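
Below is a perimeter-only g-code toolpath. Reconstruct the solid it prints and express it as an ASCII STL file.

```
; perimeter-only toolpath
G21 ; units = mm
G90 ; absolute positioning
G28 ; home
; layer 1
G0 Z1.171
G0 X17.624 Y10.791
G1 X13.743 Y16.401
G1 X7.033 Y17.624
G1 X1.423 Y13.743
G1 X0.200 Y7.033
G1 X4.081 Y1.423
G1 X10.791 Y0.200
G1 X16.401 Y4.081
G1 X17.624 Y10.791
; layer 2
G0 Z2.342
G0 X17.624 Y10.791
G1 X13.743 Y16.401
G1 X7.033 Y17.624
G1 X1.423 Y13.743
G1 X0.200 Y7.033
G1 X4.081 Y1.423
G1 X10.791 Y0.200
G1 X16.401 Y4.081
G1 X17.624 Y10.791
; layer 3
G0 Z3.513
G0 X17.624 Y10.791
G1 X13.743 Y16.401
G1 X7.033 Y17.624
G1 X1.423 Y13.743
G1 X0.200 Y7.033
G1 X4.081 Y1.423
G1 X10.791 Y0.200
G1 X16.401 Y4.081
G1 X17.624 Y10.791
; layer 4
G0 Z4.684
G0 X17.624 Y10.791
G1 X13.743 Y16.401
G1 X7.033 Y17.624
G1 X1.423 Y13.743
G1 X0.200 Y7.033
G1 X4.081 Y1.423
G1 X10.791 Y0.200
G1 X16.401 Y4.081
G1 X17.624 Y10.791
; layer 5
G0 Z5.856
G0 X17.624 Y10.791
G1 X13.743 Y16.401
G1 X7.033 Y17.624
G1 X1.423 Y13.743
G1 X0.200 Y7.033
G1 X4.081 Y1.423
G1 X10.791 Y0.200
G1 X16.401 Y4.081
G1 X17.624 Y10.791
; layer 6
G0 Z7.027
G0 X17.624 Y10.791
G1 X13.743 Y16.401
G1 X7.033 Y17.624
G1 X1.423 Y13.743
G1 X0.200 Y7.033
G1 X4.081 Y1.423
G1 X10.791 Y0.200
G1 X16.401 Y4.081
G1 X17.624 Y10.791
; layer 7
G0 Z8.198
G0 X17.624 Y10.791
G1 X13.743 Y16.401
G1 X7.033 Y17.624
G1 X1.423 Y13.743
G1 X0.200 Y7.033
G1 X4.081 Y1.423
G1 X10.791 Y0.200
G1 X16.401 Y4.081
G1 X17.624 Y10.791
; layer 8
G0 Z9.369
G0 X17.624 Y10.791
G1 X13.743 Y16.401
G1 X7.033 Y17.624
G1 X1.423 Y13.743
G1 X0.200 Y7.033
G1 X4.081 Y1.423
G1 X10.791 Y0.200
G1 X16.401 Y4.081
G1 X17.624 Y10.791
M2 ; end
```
solid part
  facet normal 0.0000 0.0000 -1.0000
    outer loop
      vertex 7.033 17.624 0.000
      vertex 13.743 16.401 0.000
      vertex 17.624 10.791 0.000
    endloop
  endfacet
  facet normal 0.0000 0.0000 -1.0000
    outer loop
      vertex 1.423 13.743 0.000
      vertex 7.033 17.624 0.000
      vertex 17.624 10.791 0.000
    endloop
  endfacet
  facet normal 0.0000 0.0000 -1.0000
    outer loop
      vertex 0.200 7.033 0.000
      vertex 1.423 13.743 0.000
      vertex 17.624 10.791 0.000
    endloop
  endfacet
  facet normal 0.0000 0.0000 -1.0000
    outer loop
      vertex 4.081 1.423 0.000
      vertex 0.200 7.033 0.000
      vertex 17.624 10.791 0.000
    endloop
  endfacet
  facet normal 0.0000 0.0000 -1.0000
    outer loop
      vertex 10.791 0.200 0.000
      vertex 4.081 1.423 0.000
      vertex 17.624 10.791 0.000
    endloop
  endfacet
  facet normal 0.0000 0.0000 -1.0000
    outer loop
      vertex 16.401 4.081 0.000
      vertex 10.791 0.200 0.000
      vertex 17.624 10.791 0.000
    endloop
  endfacet
  facet normal 0.0000 0.0000 1.0000
    outer loop
      vertex 17.624 10.791 9.369
      vertex 13.743 16.401 9.369
      vertex 7.033 17.624 9.369
    endloop
  endfacet
  facet normal 0.0000 0.0000 1.0000
    outer loop
      vertex 17.624 10.791 9.369
      vertex 7.033 17.624 9.369
      vertex 1.423 13.743 9.369
    endloop
  endfacet
  facet normal 0.0000 0.0000 1.0000
    outer loop
      vertex 17.624 10.791 9.369
      vertex 1.423 13.743 9.369
      vertex 0.200 7.033 9.369
    endloop
  endfacet
  facet normal 0.0000 0.0000 1.0000
    outer loop
      vertex 17.624 10.791 9.369
      vertex 0.200 7.033 9.369
      vertex 4.081 1.423 9.369
    endloop
  endfacet
  facet normal 0.0000 0.0000 1.0000
    outer loop
      vertex 17.624 10.791 9.369
      vertex 4.081 1.423 9.369
      vertex 10.791 0.200 9.369
    endloop
  endfacet
  facet normal 0.0000 0.0000 1.0000
    outer loop
      vertex 17.624 10.791 9.369
      vertex 10.791 0.200 9.369
      vertex 16.401 4.081 9.369
    endloop
  endfacet
  facet normal 0.8224 0.5689 0.0000
    outer loop
      vertex 17.624 10.791 0.000
      vertex 13.743 16.401 0.000
      vertex 13.743 16.401 9.369
    endloop
  endfacet
  facet normal 0.8224 0.5689 0.0000
    outer loop
      vertex 17.624 10.791 0.000
      vertex 13.743 16.401 9.369
      vertex 17.624 10.791 9.369
    endloop
  endfacet
  facet normal 0.1793 0.9838 0.0000
    outer loop
      vertex 13.743 16.401 0.000
      vertex 7.033 17.624 0.000
      vertex 7.033 17.624 9.369
    endloop
  endfacet
  facet normal 0.1793 0.9838 0.0000
    outer loop
      vertex 13.743 16.401 0.000
      vertex 7.033 17.624 9.369
      vertex 13.743 16.401 9.369
    endloop
  endfacet
  facet normal -0.5689 0.8224 0.0000
    outer loop
      vertex 7.033 17.624 0.000
      vertex 1.423 13.743 0.000
      vertex 1.423 13.743 9.369
    endloop
  endfacet
  facet normal -0.5689 0.8224 0.0000
    outer loop
      vertex 7.033 17.624 0.000
      vertex 1.423 13.743 9.369
      vertex 7.033 17.624 9.369
    endloop
  endfacet
  facet normal -0.9838 0.1793 0.0000
    outer loop
      vertex 1.423 13.743 0.000
      vertex 0.200 7.033 0.000
      vertex 0.200 7.033 9.369
    endloop
  endfacet
  facet normal -0.9838 0.1793 0.0000
    outer loop
      vertex 1.423 13.743 0.000
      vertex 0.200 7.033 9.369
      vertex 1.423 13.743 9.369
    endloop
  endfacet
  facet normal -0.8224 -0.5689 0.0000
    outer loop
      vertex 0.200 7.033 0.000
      vertex 4.081 1.423 0.000
      vertex 4.081 1.423 9.369
    endloop
  endfacet
  facet normal -0.8224 -0.5689 0.0000
    outer loop
      vertex 0.200 7.033 0.000
      vertex 4.081 1.423 9.369
      vertex 0.200 7.033 9.369
    endloop
  endfacet
  facet normal -0.1793 -0.9838 0.0000
    outer loop
      vertex 4.081 1.423 0.000
      vertex 10.791 0.200 0.000
      vertex 10.791 0.200 9.369
    endloop
  endfacet
  facet normal -0.1793 -0.9838 0.0000
    outer loop
      vertex 4.081 1.423 0.000
      vertex 10.791 0.200 9.369
      vertex 4.081 1.423 9.369
    endloop
  endfacet
  facet normal 0.5689 -0.8224 0.0000
    outer loop
      vertex 10.791 0.200 0.000
      vertex 16.401 4.081 0.000
      vertex 16.401 4.081 9.369
    endloop
  endfacet
  facet normal 0.5689 -0.8224 0.0000
    outer loop
      vertex 10.791 0.200 0.000
      vertex 16.401 4.081 9.369
      vertex 10.791 0.200 9.369
    endloop
  endfacet
  facet normal 0.9838 -0.1793 0.0000
    outer loop
      vertex 16.401 4.081 0.000
      vertex 17.624 10.791 0.000
      vertex 17.624 10.791 9.369
    endloop
  endfacet
  facet normal 0.9838 -0.1793 0.0000
    outer loop
      vertex 16.401 4.081 0.000
      vertex 17.624 10.791 9.369
      vertex 16.401 4.081 9.369
    endloop
  endfacet
endsolid part

The G0 Z moves step by Δz≈1.171 mm. Every layer's G1 loop is the same polygon, so the solid is a straight extrusion of it from z=0 to z≈9.37. Closing with flat bottom and top caps and triangulating gives 28 facets — a regular 8-sided prism (a cylinder approximated with 8 flat sides), circumscribed radius ≈ 8.91 mm, height ≈ 9.37 mm.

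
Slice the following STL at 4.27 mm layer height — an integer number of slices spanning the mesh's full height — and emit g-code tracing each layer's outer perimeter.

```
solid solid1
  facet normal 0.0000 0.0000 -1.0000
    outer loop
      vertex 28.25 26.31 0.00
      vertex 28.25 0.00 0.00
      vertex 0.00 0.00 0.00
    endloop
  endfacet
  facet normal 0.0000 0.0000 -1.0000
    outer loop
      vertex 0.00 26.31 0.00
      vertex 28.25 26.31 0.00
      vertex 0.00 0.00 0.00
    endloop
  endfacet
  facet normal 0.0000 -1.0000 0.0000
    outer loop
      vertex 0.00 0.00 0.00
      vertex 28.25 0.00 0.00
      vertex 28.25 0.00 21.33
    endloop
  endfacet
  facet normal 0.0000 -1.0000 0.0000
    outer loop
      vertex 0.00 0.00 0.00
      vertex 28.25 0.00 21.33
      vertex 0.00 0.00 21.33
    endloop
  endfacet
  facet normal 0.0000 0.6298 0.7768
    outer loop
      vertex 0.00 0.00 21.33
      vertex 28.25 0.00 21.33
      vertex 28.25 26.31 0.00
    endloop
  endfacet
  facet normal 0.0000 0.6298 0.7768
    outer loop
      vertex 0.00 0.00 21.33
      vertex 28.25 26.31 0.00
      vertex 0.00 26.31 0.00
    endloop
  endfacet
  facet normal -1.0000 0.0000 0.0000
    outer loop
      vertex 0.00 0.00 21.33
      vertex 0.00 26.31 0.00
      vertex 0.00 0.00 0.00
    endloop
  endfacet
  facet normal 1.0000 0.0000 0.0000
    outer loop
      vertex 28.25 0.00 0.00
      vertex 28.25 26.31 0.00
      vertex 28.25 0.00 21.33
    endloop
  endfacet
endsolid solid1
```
; perimeter-only toolpath
G21 ; units = mm
G90 ; absolute positioning
G28 ; home
; layer 1
G0 Z4.27
G0 X0.00 Y0.00
G1 X28.25 Y0.00
G1 X28.25 Y21.05
G1 X0.00 Y21.05
G1 X0.00 Y0.00
; layer 2
G0 Z8.53
G0 X0.00 Y0.00
G1 X28.25 Y0.00
G1 X28.25 Y15.79
G1 X0.00 Y15.79
G1 X0.00 Y0.00
; layer 3
G0 Z12.80
G0 X0.00 Y0.00
G1 X28.25 Y0.00
G1 X28.25 Y10.52
G1 X0.00 Y10.52
G1 X0.00 Y0.00
; layer 4
G0 Z17.06
G0 X0.00 Y0.00
G1 X28.25 Y0.00
G1 X28.25 Y5.26
G1 X0.00 Y5.26
G1 X0.00 Y0.00
M2 ; end

The solid is a wedge (ramp): 28.2 × 26.3 mm base, rising to 21.3 mm along the y=0 edge and sloping linearly to z=0 at y=26.3. Slicing at Δz = 4.27 mm — 5 equal slices spanning the solid's height, so layer i sits at z = i·h/5 — gives 4 non-empty perimeters. Each is a 4-segment closed polygon; G0 lifts to the layer z and rapids to the start vertex, then G1 traces the edges. The cross-section shrinks linearly with z (the slice at the apex is degenerate and omitted).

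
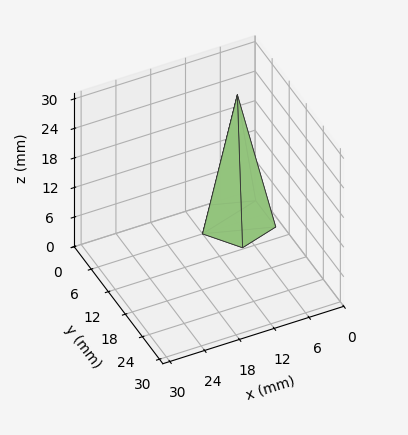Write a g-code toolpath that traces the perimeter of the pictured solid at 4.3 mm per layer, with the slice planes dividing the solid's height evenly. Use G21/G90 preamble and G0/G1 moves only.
Reading the render: the shape is a regular 5-sided pyramid, base circumscribed radius ≈ 6 mm, apex at z ≈ 26 mm (dimensions read to the nearest mm from the axis ticks). For the g-code, the solid's height is divided into equal slices at the stated Δz and each level perimeter traced with G1 moves after a G0 lift.

; perimeter-only toolpath
G21 ; units = mm
G90 ; absolute positioning
G28 ; home
; layer 1
G0 Z4.3
G0 X11.0 Y6.0
G1 X7.6 Y10.8
G1 X1.9 Y8.9
G1 X1.9 Y3.1
G1 X7.6 Y1.2
G1 X11.0 Y6.0
; layer 2
G0 Z8.7
G0 X10.0 Y6.0
G1 X7.3 Y9.8
G1 X2.7 Y8.3
G1 X2.7 Y3.7
G1 X7.3 Y2.2
G1 X10.0 Y6.0
; layer 3
G0 Z13.0
G0 X9.0 Y6.0
G1 X7.0 Y8.8
G1 X3.5 Y7.8
G1 X3.5 Y4.2
G1 X7.0 Y3.1
G1 X9.0 Y6.0
; layer 4
G0 Z17.3
G0 X8.0 Y6.0
G1 X6.6 Y7.9
G1 X4.4 Y7.2
G1 X4.4 Y4.8
G1 X6.6 Y4.1
G1 X8.0 Y6.0
; layer 5
G0 Z21.7
G0 X7.0 Y6.0
G1 X6.3 Y7.0
G1 X5.2 Y6.6
G1 X5.2 Y5.4
G1 X6.3 Y5.0
G1 X7.0 Y6.0
M2 ; end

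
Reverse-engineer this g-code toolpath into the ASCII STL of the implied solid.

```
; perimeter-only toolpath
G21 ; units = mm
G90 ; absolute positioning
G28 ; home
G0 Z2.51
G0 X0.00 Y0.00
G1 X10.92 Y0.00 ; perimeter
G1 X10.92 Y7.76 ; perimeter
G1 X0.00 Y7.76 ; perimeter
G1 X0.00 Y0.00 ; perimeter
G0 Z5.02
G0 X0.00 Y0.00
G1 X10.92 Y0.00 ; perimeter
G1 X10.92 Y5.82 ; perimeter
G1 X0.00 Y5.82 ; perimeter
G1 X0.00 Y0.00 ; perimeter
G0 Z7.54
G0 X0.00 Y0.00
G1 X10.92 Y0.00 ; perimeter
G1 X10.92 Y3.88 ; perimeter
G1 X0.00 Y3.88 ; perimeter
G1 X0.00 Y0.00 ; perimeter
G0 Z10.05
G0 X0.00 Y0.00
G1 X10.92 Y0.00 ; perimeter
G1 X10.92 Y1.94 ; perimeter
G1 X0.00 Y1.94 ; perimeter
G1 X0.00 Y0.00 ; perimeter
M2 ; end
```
solid part
  facet normal 0.0000 0.0000 -1.0000
    outer loop
      vertex 10.92 9.70 0.00
      vertex 10.92 0.00 0.00
      vertex 0.00 0.00 0.00
    endloop
  endfacet
  facet normal 0.0000 0.0000 -1.0000
    outer loop
      vertex 0.00 9.70 0.00
      vertex 10.92 9.70 0.00
      vertex 0.00 0.00 0.00
    endloop
  endfacet
  facet normal 0.0000 -1.0000 0.0000
    outer loop
      vertex 0.00 0.00 0.00
      vertex 10.92 0.00 0.00
      vertex 10.92 0.00 12.56
    endloop
  endfacet
  facet normal 0.0000 -1.0000 0.0000
    outer loop
      vertex 0.00 0.00 0.00
      vertex 10.92 0.00 12.56
      vertex 0.00 0.00 12.56
    endloop
  endfacet
  facet normal 0.0000 0.7915 0.6112
    outer loop
      vertex 0.00 0.00 12.56
      vertex 10.92 0.00 12.56
      vertex 10.92 9.70 0.00
    endloop
  endfacet
  facet normal 0.0000 0.7915 0.6112
    outer loop
      vertex 0.00 0.00 12.56
      vertex 10.92 9.70 0.00
      vertex 0.00 9.70 0.00
    endloop
  endfacet
  facet normal -1.0000 0.0000 0.0000
    outer loop
      vertex 0.00 0.00 12.56
      vertex 0.00 9.70 0.00
      vertex 0.00 0.00 0.00
    endloop
  endfacet
  facet normal 1.0000 0.0000 0.0000
    outer loop
      vertex 10.92 0.00 0.00
      vertex 10.92 9.70 0.00
      vertex 10.92 0.00 12.56
    endloop
  endfacet
endsolid part

The G0 Z moves step by Δz≈2.51 mm. The G1 loops shrink linearly with z, so the solid tapers from its base footprint up to z≈12.6. Closing with a flat bottom cap and the tapered top and triangulating gives 8 facets — a wedge (ramp): 10.9 × 9.7 mm base, rising to 12.6 mm along the y=0 edge and sloping linearly to z=0 at y=9.7.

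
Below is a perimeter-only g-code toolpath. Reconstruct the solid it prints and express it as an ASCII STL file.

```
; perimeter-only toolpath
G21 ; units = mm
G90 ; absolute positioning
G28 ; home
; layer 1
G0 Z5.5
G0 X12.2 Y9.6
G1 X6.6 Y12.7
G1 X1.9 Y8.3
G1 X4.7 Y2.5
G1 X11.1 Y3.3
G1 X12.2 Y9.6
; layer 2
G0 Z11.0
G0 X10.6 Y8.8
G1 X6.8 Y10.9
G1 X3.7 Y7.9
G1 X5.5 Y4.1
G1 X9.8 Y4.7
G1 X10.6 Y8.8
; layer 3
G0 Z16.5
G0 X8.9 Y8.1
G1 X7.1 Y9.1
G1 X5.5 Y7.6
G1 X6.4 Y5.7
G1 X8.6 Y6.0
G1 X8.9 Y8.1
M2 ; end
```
solid part
  facet normal 0.0000 0.0000 -1.0000
    outer loop
      vertex 0.1 8.6 0.0
      vertex 6.4 14.5 0.0
      vertex 13.9 10.4 0.0
    endloop
  endfacet
  facet normal 0.0000 0.0000 -1.0000
    outer loop
      vertex 3.8 0.9 0.0
      vertex 0.1 8.6 0.0
      vertex 13.9 10.4 0.0
    endloop
  endfacet
  facet normal 0.0000 0.0000 -1.0000
    outer loop
      vertex 12.3 2.0 0.0
      vertex 3.8 0.9 0.0
      vertex 13.9 10.4 0.0
    endloop
  endfacet
  facet normal 0.4634 0.8476 0.2585
    outer loop
      vertex 13.9 10.4 0.0
      vertex 6.4 14.5 0.0
      vertex 7.3 7.3 22.0
    endloop
  endfacet
  facet normal -0.6604 0.7052 0.2578
    outer loop
      vertex 6.4 14.5 0.0
      vertex 0.1 8.6 0.0
      vertex 7.3 7.3 22.0
    endloop
  endfacet
  facet normal -0.8703 -0.4182 0.2601
    outer loop
      vertex 0.1 8.6 0.0
      vertex 3.8 0.9 0.0
      vertex 7.3 7.3 22.0
    endloop
  endfacet
  facet normal 0.1240 -0.9579 0.2589
    outer loop
      vertex 3.8 0.9 0.0
      vertex 12.3 2.0 0.0
      vertex 7.3 7.3 22.0
    endloop
  endfacet
  facet normal 0.9488 -0.1807 0.2592
    outer loop
      vertex 12.3 2.0 0.0
      vertex 13.9 10.4 0.0
      vertex 7.3 7.3 22.0
    endloop
  endfacet
endsolid part

The G0 Z moves step by Δz≈5.5 mm. The G1 loops shrink linearly with z, so the solid tapers from its base footprint up to z≈22. Closing with a flat bottom cap and the tapered top and triangulating gives 8 facets — a regular 5-sided pyramid, base circumscribed radius ≈ 7.3 mm, apex at z ≈ 22 mm.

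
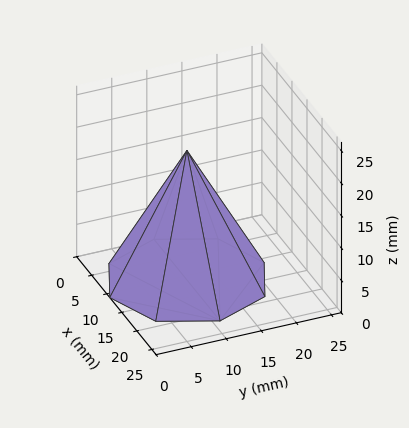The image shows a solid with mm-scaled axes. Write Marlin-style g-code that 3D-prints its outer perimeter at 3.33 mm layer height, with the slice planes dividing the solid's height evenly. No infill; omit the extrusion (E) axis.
Reading the render: the shape is a regular 8-sided pyramid, base circumscribed radius ≈ 11 mm, apex at z ≈ 20 mm (dimensions read to the nearest mm from the axis ticks). For the g-code, the solid's height is divided into equal slices at the stated Δz and each level perimeter traced with G1 moves after a G0 lift.

; perimeter-only toolpath
G21 ; units = mm
G90 ; absolute positioning
G28 ; home
; layer 1
G0 Z3.33
G0 X20.17 Y11.00
G1 X17.48 Y17.48
G1 X11.00 Y20.17
G1 X4.52 Y17.48
G1 X1.83 Y11.00
G1 X4.52 Y4.52
G1 X11.00 Y1.83
G1 X17.48 Y4.52
G1 X20.17 Y11.00
; layer 2
G0 Z6.67
G0 X18.33 Y11.00
G1 X16.19 Y16.19
G1 X11.00 Y18.33
G1 X5.81 Y16.19
G1 X3.67 Y11.00
G1 X5.81 Y5.81
G1 X11.00 Y3.67
G1 X16.19 Y5.81
G1 X18.33 Y11.00
; layer 3
G0 Z10.00
G0 X16.50 Y11.00
G1 X14.89 Y14.89
G1 X11.00 Y16.50
G1 X7.11 Y14.89
G1 X5.50 Y11.00
G1 X7.11 Y7.11
G1 X11.00 Y5.50
G1 X14.89 Y7.11
G1 X16.50 Y11.00
; layer 4
G0 Z13.33
G0 X14.67 Y11.00
G1 X13.59 Y13.59
G1 X11.00 Y14.67
G1 X8.41 Y13.59
G1 X7.33 Y11.00
G1 X8.41 Y8.41
G1 X11.00 Y7.33
G1 X13.59 Y8.41
G1 X14.67 Y11.00
; layer 5
G0 Z16.67
G0 X12.83 Y11.00
G1 X12.30 Y12.30
G1 X11.00 Y12.83
G1 X9.70 Y12.30
G1 X9.17 Y11.00
G1 X9.70 Y9.70
G1 X11.00 Y9.17
G1 X12.30 Y9.70
G1 X12.83 Y11.00
M2 ; end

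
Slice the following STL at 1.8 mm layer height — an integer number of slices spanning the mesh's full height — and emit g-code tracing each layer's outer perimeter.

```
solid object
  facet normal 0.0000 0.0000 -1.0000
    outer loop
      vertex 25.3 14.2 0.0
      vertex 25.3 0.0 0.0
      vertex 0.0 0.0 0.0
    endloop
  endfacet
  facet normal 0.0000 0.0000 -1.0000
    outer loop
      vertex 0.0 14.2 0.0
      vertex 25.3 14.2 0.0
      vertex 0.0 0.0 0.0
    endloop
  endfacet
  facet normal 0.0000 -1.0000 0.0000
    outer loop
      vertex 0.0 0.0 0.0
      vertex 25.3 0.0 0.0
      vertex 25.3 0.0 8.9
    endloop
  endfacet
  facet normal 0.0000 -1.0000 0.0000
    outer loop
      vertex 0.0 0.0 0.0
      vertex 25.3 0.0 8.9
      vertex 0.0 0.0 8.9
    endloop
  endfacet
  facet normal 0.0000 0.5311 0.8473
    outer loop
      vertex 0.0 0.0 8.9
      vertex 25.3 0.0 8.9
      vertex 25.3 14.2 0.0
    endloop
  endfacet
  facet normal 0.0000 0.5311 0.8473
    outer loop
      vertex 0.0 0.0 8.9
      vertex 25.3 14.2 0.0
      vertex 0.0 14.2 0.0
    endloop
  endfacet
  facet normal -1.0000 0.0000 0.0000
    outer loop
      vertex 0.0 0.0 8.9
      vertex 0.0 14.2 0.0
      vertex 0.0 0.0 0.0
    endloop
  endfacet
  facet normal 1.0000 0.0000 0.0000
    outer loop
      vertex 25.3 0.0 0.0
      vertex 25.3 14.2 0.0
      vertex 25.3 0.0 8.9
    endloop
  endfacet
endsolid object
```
; perimeter-only toolpath
G21 ; units = mm
G90 ; absolute positioning
G28 ; home
; layer 1
G0 Z1.8
G0 X0.0 Y0.0
G1 X25.3 Y0.0
G1 X25.3 Y11.4
G1 X0.0 Y11.4
G1 X0.0 Y0.0
; layer 2
G0 Z3.6
G0 X0.0 Y0.0
G1 X25.3 Y0.0
G1 X25.3 Y8.5
G1 X0.0 Y8.5
G1 X0.0 Y0.0
; layer 3
G0 Z5.3
G0 X0.0 Y0.0
G1 X25.3 Y0.0
G1 X25.3 Y5.7
G1 X0.0 Y5.7
G1 X0.0 Y0.0
; layer 4
G0 Z7.1
G0 X0.0 Y0.0
G1 X25.3 Y0.0
G1 X25.3 Y2.8
G1 X0.0 Y2.8
G1 X0.0 Y0.0
M2 ; end

The solid is a wedge (ramp): 25.3 × 14.2 mm base, rising to 8.9 mm along the y=0 edge and sloping linearly to z=0 at y=14.2. Slicing at Δz = 1.8 mm — 5 equal slices spanning the solid's height, so layer i sits at z = i·h/5 — gives 4 non-empty perimeters. Each is a 4-segment closed polygon; G0 lifts to the layer z and rapids to the start vertex, then G1 traces the edges. The cross-section shrinks linearly with z (the slice at the apex is degenerate and omitted).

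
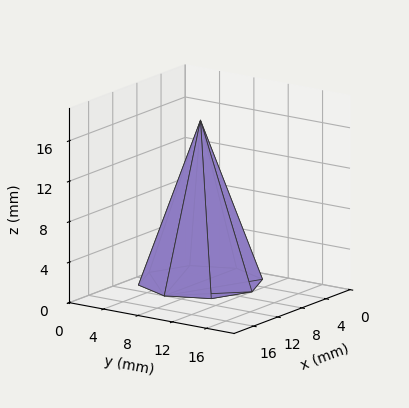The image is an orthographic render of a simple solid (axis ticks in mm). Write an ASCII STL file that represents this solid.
Reading the render: the shape is a regular 8-sided pyramid, base circumscribed radius ≈ 6 mm, apex at z ≈ 16 mm (dimensions read to the nearest mm from the axis ticks). For the STL, each face is triangulated and given an outward normal.

solid part
  facet normal 0.0000 0.0000 -1.0000
    outer loop
      vertex 6.000 12.000 0.000
      vertex 10.243 10.243 0.000
      vertex 12.000 6.000 0.000
    endloop
  endfacet
  facet normal 0.0000 0.0000 -1.0000
    outer loop
      vertex 1.757 10.243 0.000
      vertex 6.000 12.000 0.000
      vertex 12.000 6.000 0.000
    endloop
  endfacet
  facet normal 0.0000 0.0000 -1.0000
    outer loop
      vertex 0.000 6.000 0.000
      vertex 1.757 10.243 0.000
      vertex 12.000 6.000 0.000
    endloop
  endfacet
  facet normal 0.0000 0.0000 -1.0000
    outer loop
      vertex 1.757 1.757 0.000
      vertex 0.000 6.000 0.000
      vertex 12.000 6.000 0.000
    endloop
  endfacet
  facet normal 0.0000 0.0000 -1.0000
    outer loop
      vertex 6.000 0.000 0.000
      vertex 1.757 1.757 0.000
      vertex 12.000 6.000 0.000
    endloop
  endfacet
  facet normal 0.0000 0.0000 -1.0000
    outer loop
      vertex 10.243 1.757 0.000
      vertex 6.000 0.000 0.000
      vertex 12.000 6.000 0.000
    endloop
  endfacet
  facet normal 0.8730 0.3615 0.3274
    outer loop
      vertex 12.000 6.000 0.000
      vertex 10.243 10.243 0.000
      vertex 6.000 6.000 16.000
    endloop
  endfacet
  facet normal 0.3615 0.8730 0.3274
    outer loop
      vertex 10.243 10.243 0.000
      vertex 6.000 12.000 0.000
      vertex 6.000 6.000 16.000
    endloop
  endfacet
  facet normal -0.3615 0.8730 0.3274
    outer loop
      vertex 6.000 12.000 0.000
      vertex 1.757 10.243 0.000
      vertex 6.000 6.000 16.000
    endloop
  endfacet
  facet normal -0.8730 0.3615 0.3274
    outer loop
      vertex 1.757 10.243 0.000
      vertex 0.000 6.000 0.000
      vertex 6.000 6.000 16.000
    endloop
  endfacet
  facet normal -0.8730 -0.3615 0.3274
    outer loop
      vertex 0.000 6.000 0.000
      vertex 1.757 1.757 0.000
      vertex 6.000 6.000 16.000
    endloop
  endfacet
  facet normal -0.3615 -0.8730 0.3274
    outer loop
      vertex 1.757 1.757 0.000
      vertex 6.000 0.000 0.000
      vertex 6.000 6.000 16.000
    endloop
  endfacet
  facet normal 0.3615 -0.8730 0.3274
    outer loop
      vertex 6.000 0.000 0.000
      vertex 10.243 1.757 0.000
      vertex 6.000 6.000 16.000
    endloop
  endfacet
  facet normal 0.8730 -0.3615 0.3274
    outer loop
      vertex 10.243 1.757 0.000
      vertex 12.000 6.000 0.000
      vertex 6.000 6.000 16.000
    endloop
  endfacet
endsolid part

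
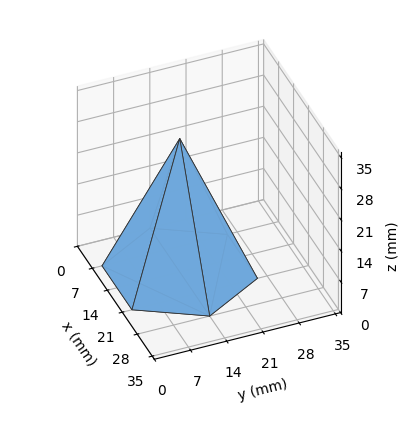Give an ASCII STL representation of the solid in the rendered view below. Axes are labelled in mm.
Reading the render: the shape is a regular 6-sided pyramid, base circumscribed radius ≈ 14 mm, apex at z ≈ 30 mm (dimensions read to the nearest mm from the axis ticks). For the STL, each face is triangulated and given an outward normal.

solid part
  facet normal 0.0000 0.0000 -1.0000
    outer loop
      vertex 7.000 26.124 0.000
      vertex 21.000 26.124 0.000
      vertex 28.000 14.000 0.000
    endloop
  endfacet
  facet normal 0.0000 0.0000 -1.0000
    outer loop
      vertex 0.000 14.000 0.000
      vertex 7.000 26.124 0.000
      vertex 28.000 14.000 0.000
    endloop
  endfacet
  facet normal 0.0000 0.0000 -1.0000
    outer loop
      vertex 7.000 1.876 0.000
      vertex 0.000 14.000 0.000
      vertex 28.000 14.000 0.000
    endloop
  endfacet
  facet normal 0.0000 0.0000 -1.0000
    outer loop
      vertex 21.000 1.876 0.000
      vertex 7.000 1.876 0.000
      vertex 28.000 14.000 0.000
    endloop
  endfacet
  facet normal 0.8029 0.4636 0.3747
    outer loop
      vertex 28.000 14.000 0.000
      vertex 21.000 26.124 0.000
      vertex 14.000 14.000 30.000
    endloop
  endfacet
  facet normal 0.0000 0.9271 0.3747
    outer loop
      vertex 21.000 26.124 0.000
      vertex 7.000 26.124 0.000
      vertex 14.000 14.000 30.000
    endloop
  endfacet
  facet normal -0.8029 0.4636 0.3747
    outer loop
      vertex 7.000 26.124 0.000
      vertex 0.000 14.000 0.000
      vertex 14.000 14.000 30.000
    endloop
  endfacet
  facet normal -0.8029 -0.4636 0.3747
    outer loop
      vertex 0.000 14.000 0.000
      vertex 7.000 1.876 0.000
      vertex 14.000 14.000 30.000
    endloop
  endfacet
  facet normal 0.0000 -0.9271 0.3747
    outer loop
      vertex 7.000 1.876 0.000
      vertex 21.000 1.876 0.000
      vertex 14.000 14.000 30.000
    endloop
  endfacet
  facet normal 0.8029 -0.4636 0.3747
    outer loop
      vertex 21.000 1.876 0.000
      vertex 28.000 14.000 0.000
      vertex 14.000 14.000 30.000
    endloop
  endfacet
endsolid part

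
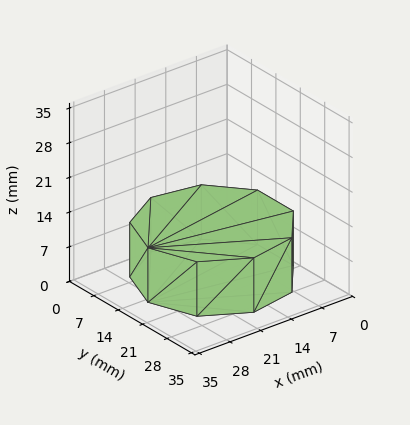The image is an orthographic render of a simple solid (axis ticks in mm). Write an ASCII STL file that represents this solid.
Reading the render: the shape is a regular 9-sided prism (a cylinder approximated with 9 flat sides), circumscribed radius ≈ 15 mm, height ≈ 11 mm (dimensions read to the nearest mm from the axis ticks). For the STL, each face is triangulated and given an outward normal.

solid part
  facet normal 0.0000 0.0000 -1.0000
    outer loop
      vertex 17.605 29.772 0.000
      vertex 26.491 24.642 0.000
      vertex 30.000 15.000 0.000
    endloop
  endfacet
  facet normal 0.0000 0.0000 -1.0000
    outer loop
      vertex 7.500 27.990 0.000
      vertex 17.605 29.772 0.000
      vertex 30.000 15.000 0.000
    endloop
  endfacet
  facet normal 0.0000 0.0000 -1.0000
    outer loop
      vertex 0.905 20.130 0.000
      vertex 7.500 27.990 0.000
      vertex 30.000 15.000 0.000
    endloop
  endfacet
  facet normal 0.0000 0.0000 -1.0000
    outer loop
      vertex 0.905 9.870 0.000
      vertex 0.905 20.130 0.000
      vertex 30.000 15.000 0.000
    endloop
  endfacet
  facet normal 0.0000 0.0000 -1.0000
    outer loop
      vertex 7.500 2.010 0.000
      vertex 0.905 9.870 0.000
      vertex 30.000 15.000 0.000
    endloop
  endfacet
  facet normal 0.0000 0.0000 -1.0000
    outer loop
      vertex 17.605 0.228 0.000
      vertex 7.500 2.010 0.000
      vertex 30.000 15.000 0.000
    endloop
  endfacet
  facet normal 0.0000 0.0000 -1.0000
    outer loop
      vertex 26.491 5.358 0.000
      vertex 17.605 0.228 0.000
      vertex 30.000 15.000 0.000
    endloop
  endfacet
  facet normal 0.0000 0.0000 1.0000
    outer loop
      vertex 30.000 15.000 11.000
      vertex 26.491 24.642 11.000
      vertex 17.605 29.772 11.000
    endloop
  endfacet
  facet normal 0.0000 0.0000 1.0000
    outer loop
      vertex 30.000 15.000 11.000
      vertex 17.605 29.772 11.000
      vertex 7.500 27.990 11.000
    endloop
  endfacet
  facet normal 0.0000 0.0000 1.0000
    outer loop
      vertex 30.000 15.000 11.000
      vertex 7.500 27.990 11.000
      vertex 0.905 20.130 11.000
    endloop
  endfacet
  facet normal 0.0000 0.0000 1.0000
    outer loop
      vertex 30.000 15.000 11.000
      vertex 0.905 20.130 11.000
      vertex 0.905 9.870 11.000
    endloop
  endfacet
  facet normal 0.0000 0.0000 1.0000
    outer loop
      vertex 30.000 15.000 11.000
      vertex 0.905 9.870 11.000
      vertex 7.500 2.010 11.000
    endloop
  endfacet
  facet normal 0.0000 0.0000 1.0000
    outer loop
      vertex 30.000 15.000 11.000
      vertex 7.500 2.010 11.000
      vertex 17.605 0.228 11.000
    endloop
  endfacet
  facet normal 0.0000 0.0000 1.0000
    outer loop
      vertex 30.000 15.000 11.000
      vertex 17.605 0.228 11.000
      vertex 26.491 5.358 11.000
    endloop
  endfacet
  facet normal 0.9397 0.3420 0.0000
    outer loop
      vertex 30.000 15.000 0.000
      vertex 26.491 24.642 0.000
      vertex 26.491 24.642 11.000
    endloop
  endfacet
  facet normal 0.9397 0.3420 0.0000
    outer loop
      vertex 30.000 15.000 0.000
      vertex 26.491 24.642 11.000
      vertex 30.000 15.000 11.000
    endloop
  endfacet
  facet normal 0.5000 0.8660 0.0000
    outer loop
      vertex 26.491 24.642 0.000
      vertex 17.605 29.772 0.000
      vertex 17.605 29.772 11.000
    endloop
  endfacet
  facet normal 0.5000 0.8660 0.0000
    outer loop
      vertex 26.491 24.642 0.000
      vertex 17.605 29.772 11.000
      vertex 26.491 24.642 11.000
    endloop
  endfacet
  facet normal -0.1737 0.9848 0.0000
    outer loop
      vertex 17.605 29.772 0.000
      vertex 7.500 27.990 0.000
      vertex 7.500 27.990 11.000
    endloop
  endfacet
  facet normal -0.1737 0.9848 0.0000
    outer loop
      vertex 17.605 29.772 0.000
      vertex 7.500 27.990 11.000
      vertex 17.605 29.772 11.000
    endloop
  endfacet
  facet normal -0.7661 0.6428 0.0000
    outer loop
      vertex 7.500 27.990 0.000
      vertex 0.905 20.130 0.000
      vertex 0.905 20.130 11.000
    endloop
  endfacet
  facet normal -0.7661 0.6428 0.0000
    outer loop
      vertex 7.500 27.990 0.000
      vertex 0.905 20.130 11.000
      vertex 7.500 27.990 11.000
    endloop
  endfacet
  facet normal -1.0000 0.0000 0.0000
    outer loop
      vertex 0.905 20.130 0.000
      vertex 0.905 9.870 0.000
      vertex 0.905 9.870 11.000
    endloop
  endfacet
  facet normal -1.0000 0.0000 0.0000
    outer loop
      vertex 0.905 20.130 0.000
      vertex 0.905 9.870 11.000
      vertex 0.905 20.130 11.000
    endloop
  endfacet
  facet normal -0.7661 -0.6428 0.0000
    outer loop
      vertex 0.905 9.870 0.000
      vertex 7.500 2.010 0.000
      vertex 7.500 2.010 11.000
    endloop
  endfacet
  facet normal -0.7661 -0.6428 0.0000
    outer loop
      vertex 0.905 9.870 0.000
      vertex 7.500 2.010 11.000
      vertex 0.905 9.870 11.000
    endloop
  endfacet
  facet normal -0.1737 -0.9848 0.0000
    outer loop
      vertex 7.500 2.010 0.000
      vertex 17.605 0.228 0.000
      vertex 17.605 0.228 11.000
    endloop
  endfacet
  facet normal -0.1737 -0.9848 0.0000
    outer loop
      vertex 7.500 2.010 0.000
      vertex 17.605 0.228 11.000
      vertex 7.500 2.010 11.000
    endloop
  endfacet
  facet normal 0.5000 -0.8660 0.0000
    outer loop
      vertex 17.605 0.228 0.000
      vertex 26.491 5.358 0.000
      vertex 26.491 5.358 11.000
    endloop
  endfacet
  facet normal 0.5000 -0.8660 0.0000
    outer loop
      vertex 17.605 0.228 0.000
      vertex 26.491 5.358 11.000
      vertex 17.605 0.228 11.000
    endloop
  endfacet
  facet normal 0.9397 -0.3420 0.0000
    outer loop
      vertex 26.491 5.358 0.000
      vertex 30.000 15.000 0.000
      vertex 30.000 15.000 11.000
    endloop
  endfacet
  facet normal 0.9397 -0.3420 0.0000
    outer loop
      vertex 26.491 5.358 0.000
      vertex 30.000 15.000 11.000
      vertex 26.491 5.358 11.000
    endloop
  endfacet
endsolid part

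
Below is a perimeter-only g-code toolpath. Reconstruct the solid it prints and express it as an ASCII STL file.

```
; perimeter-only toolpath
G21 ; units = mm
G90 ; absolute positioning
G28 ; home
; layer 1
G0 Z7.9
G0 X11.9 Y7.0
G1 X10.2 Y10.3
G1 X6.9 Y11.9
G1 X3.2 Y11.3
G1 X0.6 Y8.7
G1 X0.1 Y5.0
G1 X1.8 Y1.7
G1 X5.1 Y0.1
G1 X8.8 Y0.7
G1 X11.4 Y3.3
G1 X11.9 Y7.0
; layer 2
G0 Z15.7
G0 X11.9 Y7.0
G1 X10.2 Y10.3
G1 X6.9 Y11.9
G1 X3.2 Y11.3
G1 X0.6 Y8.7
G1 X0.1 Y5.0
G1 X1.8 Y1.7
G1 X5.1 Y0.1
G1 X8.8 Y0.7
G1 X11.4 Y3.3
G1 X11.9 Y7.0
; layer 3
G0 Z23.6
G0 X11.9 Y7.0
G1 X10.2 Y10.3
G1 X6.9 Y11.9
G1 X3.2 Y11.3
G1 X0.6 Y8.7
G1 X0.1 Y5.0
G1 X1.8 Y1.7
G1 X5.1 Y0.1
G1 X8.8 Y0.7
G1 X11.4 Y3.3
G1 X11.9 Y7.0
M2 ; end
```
solid part
  facet normal 0.0000 0.0000 -1.0000
    outer loop
      vertex 6.9 11.9 0.0
      vertex 10.2 10.3 0.0
      vertex 11.9 7.0 0.0
    endloop
  endfacet
  facet normal 0.0000 0.0000 -1.0000
    outer loop
      vertex 3.2 11.3 0.0
      vertex 6.9 11.9 0.0
      vertex 11.9 7.0 0.0
    endloop
  endfacet
  facet normal 0.0000 0.0000 -1.0000
    outer loop
      vertex 0.6 8.7 0.0
      vertex 3.2 11.3 0.0
      vertex 11.9 7.0 0.0
    endloop
  endfacet
  facet normal 0.0000 0.0000 -1.0000
    outer loop
      vertex 0.1 5.0 0.0
      vertex 0.6 8.7 0.0
      vertex 11.9 7.0 0.0
    endloop
  endfacet
  facet normal 0.0000 0.0000 -1.0000
    outer loop
      vertex 1.8 1.7 0.0
      vertex 0.1 5.0 0.0
      vertex 11.9 7.0 0.0
    endloop
  endfacet
  facet normal 0.0000 0.0000 -1.0000
    outer loop
      vertex 5.1 0.1 0.0
      vertex 1.8 1.7 0.0
      vertex 11.9 7.0 0.0
    endloop
  endfacet
  facet normal 0.0000 0.0000 -1.0000
    outer loop
      vertex 8.8 0.7 0.0
      vertex 5.1 0.1 0.0
      vertex 11.9 7.0 0.0
    endloop
  endfacet
  facet normal 0.0000 0.0000 -1.0000
    outer loop
      vertex 11.4 3.3 0.0
      vertex 8.8 0.7 0.0
      vertex 11.9 7.0 0.0
    endloop
  endfacet
  facet normal 0.0000 0.0000 1.0000
    outer loop
      vertex 11.9 7.0 23.6
      vertex 10.2 10.3 23.6
      vertex 6.9 11.9 23.6
    endloop
  endfacet
  facet normal 0.0000 0.0000 1.0000
    outer loop
      vertex 11.9 7.0 23.6
      vertex 6.9 11.9 23.6
      vertex 3.2 11.3 23.6
    endloop
  endfacet
  facet normal 0.0000 0.0000 1.0000
    outer loop
      vertex 11.9 7.0 23.6
      vertex 3.2 11.3 23.6
      vertex 0.6 8.7 23.6
    endloop
  endfacet
  facet normal 0.0000 0.0000 1.0000
    outer loop
      vertex 11.9 7.0 23.6
      vertex 0.6 8.7 23.6
      vertex 0.1 5.0 23.6
    endloop
  endfacet
  facet normal 0.0000 0.0000 1.0000
    outer loop
      vertex 11.9 7.0 23.6
      vertex 0.1 5.0 23.6
      vertex 1.8 1.7 23.6
    endloop
  endfacet
  facet normal 0.0000 0.0000 1.0000
    outer loop
      vertex 11.9 7.0 23.6
      vertex 1.8 1.7 23.6
      vertex 5.1 0.1 23.6
    endloop
  endfacet
  facet normal 0.0000 0.0000 1.0000
    outer loop
      vertex 11.9 7.0 23.6
      vertex 5.1 0.1 23.6
      vertex 8.8 0.7 23.6
    endloop
  endfacet
  facet normal 0.0000 0.0000 1.0000
    outer loop
      vertex 11.9 7.0 23.6
      vertex 8.8 0.7 23.6
      vertex 11.4 3.3 23.6
    endloop
  endfacet
  facet normal 0.8890 0.4580 0.0000
    outer loop
      vertex 11.9 7.0 0.0
      vertex 10.2 10.3 0.0
      vertex 10.2 10.3 23.6
    endloop
  endfacet
  facet normal 0.8890 0.4580 0.0000
    outer loop
      vertex 11.9 7.0 0.0
      vertex 10.2 10.3 23.6
      vertex 11.9 7.0 23.6
    endloop
  endfacet
  facet normal 0.4363 0.8998 0.0000
    outer loop
      vertex 10.2 10.3 0.0
      vertex 6.9 11.9 0.0
      vertex 6.9 11.9 23.6
    endloop
  endfacet
  facet normal 0.4363 0.8998 0.0000
    outer loop
      vertex 10.2 10.3 0.0
      vertex 6.9 11.9 23.6
      vertex 10.2 10.3 23.6
    endloop
  endfacet
  facet normal -0.1601 0.9871 0.0000
    outer loop
      vertex 6.9 11.9 0.0
      vertex 3.2 11.3 0.0
      vertex 3.2 11.3 23.6
    endloop
  endfacet
  facet normal -0.1601 0.9871 0.0000
    outer loop
      vertex 6.9 11.9 0.0
      vertex 3.2 11.3 23.6
      vertex 6.9 11.9 23.6
    endloop
  endfacet
  facet normal -0.7071 0.7071 0.0000
    outer loop
      vertex 3.2 11.3 0.0
      vertex 0.6 8.7 0.0
      vertex 0.6 8.7 23.6
    endloop
  endfacet
  facet normal -0.7071 0.7071 0.0000
    outer loop
      vertex 3.2 11.3 0.0
      vertex 0.6 8.7 23.6
      vertex 3.2 11.3 23.6
    endloop
  endfacet
  facet normal -0.9910 0.1339 0.0000
    outer loop
      vertex 0.6 8.7 0.0
      vertex 0.1 5.0 0.0
      vertex 0.1 5.0 23.6
    endloop
  endfacet
  facet normal -0.9910 0.1339 0.0000
    outer loop
      vertex 0.6 8.7 0.0
      vertex 0.1 5.0 23.6
      vertex 0.6 8.7 23.6
    endloop
  endfacet
  facet normal -0.8890 -0.4580 0.0000
    outer loop
      vertex 0.1 5.0 0.0
      vertex 1.8 1.7 0.0
      vertex 1.8 1.7 23.6
    endloop
  endfacet
  facet normal -0.8890 -0.4580 0.0000
    outer loop
      vertex 0.1 5.0 0.0
      vertex 1.8 1.7 23.6
      vertex 0.1 5.0 23.6
    endloop
  endfacet
  facet normal -0.4363 -0.8998 0.0000
    outer loop
      vertex 1.8 1.7 0.0
      vertex 5.1 0.1 0.0
      vertex 5.1 0.1 23.6
    endloop
  endfacet
  facet normal -0.4363 -0.8998 0.0000
    outer loop
      vertex 1.8 1.7 0.0
      vertex 5.1 0.1 23.6
      vertex 1.8 1.7 23.6
    endloop
  endfacet
  facet normal 0.1601 -0.9871 0.0000
    outer loop
      vertex 5.1 0.1 0.0
      vertex 8.8 0.7 0.0
      vertex 8.8 0.7 23.6
    endloop
  endfacet
  facet normal 0.1601 -0.9871 0.0000
    outer loop
      vertex 5.1 0.1 0.0
      vertex 8.8 0.7 23.6
      vertex 5.1 0.1 23.6
    endloop
  endfacet
  facet normal 0.7071 -0.7071 0.0000
    outer loop
      vertex 8.8 0.7 0.0
      vertex 11.4 3.3 0.0
      vertex 11.4 3.3 23.6
    endloop
  endfacet
  facet normal 0.7071 -0.7071 0.0000
    outer loop
      vertex 8.8 0.7 0.0
      vertex 11.4 3.3 23.6
      vertex 8.8 0.7 23.6
    endloop
  endfacet
  facet normal 0.9910 -0.1339 0.0000
    outer loop
      vertex 11.4 3.3 0.0
      vertex 11.9 7.0 0.0
      vertex 11.9 7.0 23.6
    endloop
  endfacet
  facet normal 0.9910 -0.1339 0.0000
    outer loop
      vertex 11.4 3.3 0.0
      vertex 11.9 7.0 23.6
      vertex 11.4 3.3 23.6
    endloop
  endfacet
endsolid part

The G0 Z moves step by Δz≈7.9 mm. Every layer's G1 loop is the same polygon, so the solid is a straight extrusion of it from z=0 to z≈23.6. Closing with flat bottom and top caps and triangulating gives 36 facets — a regular 10-sided prism (a cylinder approximated with 10 flat sides), circumscribed radius ≈ 6 mm, height ≈ 23.6 mm.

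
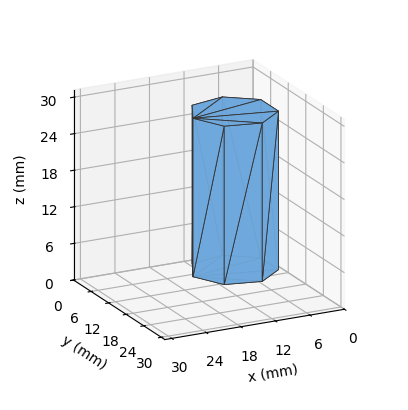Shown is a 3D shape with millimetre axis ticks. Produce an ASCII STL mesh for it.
Reading the render: the shape is a regular 7-sided prism (a cylinder approximated with 7 flat sides), circumscribed radius ≈ 7 mm, height ≈ 26 mm (dimensions read to the nearest mm from the axis ticks). For the STL, each face is triangulated and given an outward normal.

solid part
  facet normal 0.0000 0.0000 -1.0000
    outer loop
      vertex 5.44 13.82 0.00
      vertex 11.36 12.47 0.00
      vertex 14.00 7.00 0.00
    endloop
  endfacet
  facet normal 0.0000 0.0000 -1.0000
    outer loop
      vertex 0.69 10.04 0.00
      vertex 5.44 13.82 0.00
      vertex 14.00 7.00 0.00
    endloop
  endfacet
  facet normal 0.0000 0.0000 -1.0000
    outer loop
      vertex 0.69 3.96 0.00
      vertex 0.69 10.04 0.00
      vertex 14.00 7.00 0.00
    endloop
  endfacet
  facet normal 0.0000 0.0000 -1.0000
    outer loop
      vertex 5.44 0.18 0.00
      vertex 0.69 3.96 0.00
      vertex 14.00 7.00 0.00
    endloop
  endfacet
  facet normal 0.0000 0.0000 -1.0000
    outer loop
      vertex 11.36 1.53 0.00
      vertex 5.44 0.18 0.00
      vertex 14.00 7.00 0.00
    endloop
  endfacet
  facet normal 0.0000 0.0000 1.0000
    outer loop
      vertex 14.00 7.00 26.00
      vertex 11.36 12.47 26.00
      vertex 5.44 13.82 26.00
    endloop
  endfacet
  facet normal 0.0000 0.0000 1.0000
    outer loop
      vertex 14.00 7.00 26.00
      vertex 5.44 13.82 26.00
      vertex 0.69 10.04 26.00
    endloop
  endfacet
  facet normal 0.0000 0.0000 1.0000
    outer loop
      vertex 14.00 7.00 26.00
      vertex 0.69 10.04 26.00
      vertex 0.69 3.96 26.00
    endloop
  endfacet
  facet normal 0.0000 0.0000 1.0000
    outer loop
      vertex 14.00 7.00 26.00
      vertex 0.69 3.96 26.00
      vertex 5.44 0.18 26.00
    endloop
  endfacet
  facet normal 0.0000 0.0000 1.0000
    outer loop
      vertex 14.00 7.00 26.00
      vertex 5.44 0.18 26.00
      vertex 11.36 1.53 26.00
    endloop
  endfacet
  facet normal 0.9006 0.4347 0.0000
    outer loop
      vertex 14.00 7.00 0.00
      vertex 11.36 12.47 0.00
      vertex 11.36 12.47 26.00
    endloop
  endfacet
  facet normal 0.9006 0.4347 0.0000
    outer loop
      vertex 14.00 7.00 0.00
      vertex 11.36 12.47 26.00
      vertex 14.00 7.00 26.00
    endloop
  endfacet
  facet normal 0.2223 0.9750 0.0000
    outer loop
      vertex 11.36 12.47 0.00
      vertex 5.44 13.82 0.00
      vertex 5.44 13.82 26.00
    endloop
  endfacet
  facet normal 0.2223 0.9750 0.0000
    outer loop
      vertex 11.36 12.47 0.00
      vertex 5.44 13.82 26.00
      vertex 11.36 12.47 26.00
    endloop
  endfacet
  facet normal -0.6227 0.7825 0.0000
    outer loop
      vertex 5.44 13.82 0.00
      vertex 0.69 10.04 0.00
      vertex 0.69 10.04 26.00
    endloop
  endfacet
  facet normal -0.6227 0.7825 0.0000
    outer loop
      vertex 5.44 13.82 0.00
      vertex 0.69 10.04 26.00
      vertex 5.44 13.82 26.00
    endloop
  endfacet
  facet normal -1.0000 0.0000 0.0000
    outer loop
      vertex 0.69 10.04 0.00
      vertex 0.69 3.96 0.00
      vertex 0.69 3.96 26.00
    endloop
  endfacet
  facet normal -1.0000 0.0000 0.0000
    outer loop
      vertex 0.69 10.04 0.00
      vertex 0.69 3.96 26.00
      vertex 0.69 10.04 26.00
    endloop
  endfacet
  facet normal -0.6227 -0.7825 0.0000
    outer loop
      vertex 0.69 3.96 0.00
      vertex 5.44 0.18 0.00
      vertex 5.44 0.18 26.00
    endloop
  endfacet
  facet normal -0.6227 -0.7825 0.0000
    outer loop
      vertex 0.69 3.96 0.00
      vertex 5.44 0.18 26.00
      vertex 0.69 3.96 26.00
    endloop
  endfacet
  facet normal 0.2223 -0.9750 0.0000
    outer loop
      vertex 5.44 0.18 0.00
      vertex 11.36 1.53 0.00
      vertex 11.36 1.53 26.00
    endloop
  endfacet
  facet normal 0.2223 -0.9750 0.0000
    outer loop
      vertex 5.44 0.18 0.00
      vertex 11.36 1.53 26.00
      vertex 5.44 0.18 26.00
    endloop
  endfacet
  facet normal 0.9006 -0.4347 0.0000
    outer loop
      vertex 11.36 1.53 0.00
      vertex 14.00 7.00 0.00
      vertex 14.00 7.00 26.00
    endloop
  endfacet
  facet normal 0.9006 -0.4347 0.0000
    outer loop
      vertex 11.36 1.53 0.00
      vertex 14.00 7.00 26.00
      vertex 11.36 1.53 26.00
    endloop
  endfacet
endsolid part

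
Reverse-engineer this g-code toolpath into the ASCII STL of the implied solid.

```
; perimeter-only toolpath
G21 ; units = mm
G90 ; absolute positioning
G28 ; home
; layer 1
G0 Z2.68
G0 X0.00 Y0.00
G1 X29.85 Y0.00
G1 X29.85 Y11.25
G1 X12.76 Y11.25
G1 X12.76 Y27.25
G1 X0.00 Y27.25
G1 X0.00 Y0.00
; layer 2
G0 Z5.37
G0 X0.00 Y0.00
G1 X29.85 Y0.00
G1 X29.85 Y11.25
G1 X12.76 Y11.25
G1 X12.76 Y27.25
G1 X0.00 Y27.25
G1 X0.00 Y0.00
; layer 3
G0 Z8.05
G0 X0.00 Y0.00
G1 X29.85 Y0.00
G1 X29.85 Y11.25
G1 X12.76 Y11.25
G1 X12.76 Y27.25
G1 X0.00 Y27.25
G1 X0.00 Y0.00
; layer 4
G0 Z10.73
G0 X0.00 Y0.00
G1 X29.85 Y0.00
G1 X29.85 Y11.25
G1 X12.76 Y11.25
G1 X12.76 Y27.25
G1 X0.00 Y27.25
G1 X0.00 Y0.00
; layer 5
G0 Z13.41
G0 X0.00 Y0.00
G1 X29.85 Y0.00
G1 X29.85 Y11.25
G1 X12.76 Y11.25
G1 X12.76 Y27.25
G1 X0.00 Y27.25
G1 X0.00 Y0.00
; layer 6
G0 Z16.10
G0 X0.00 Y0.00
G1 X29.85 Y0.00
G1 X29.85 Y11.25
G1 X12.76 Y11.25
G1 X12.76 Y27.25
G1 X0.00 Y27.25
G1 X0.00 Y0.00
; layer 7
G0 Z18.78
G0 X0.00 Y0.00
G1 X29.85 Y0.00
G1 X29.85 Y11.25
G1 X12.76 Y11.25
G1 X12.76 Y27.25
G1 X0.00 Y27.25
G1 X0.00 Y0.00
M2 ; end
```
solid part
  facet normal 0.0000 0.0000 -1.0000
    outer loop
      vertex 29.85 11.25 0.00
      vertex 29.85 0.00 0.00
      vertex 0.00 0.00 0.00
    endloop
  endfacet
  facet normal 0.0000 0.0000 -1.0000
    outer loop
      vertex 12.76 11.25 0.00
      vertex 29.85 11.25 0.00
      vertex 0.00 0.00 0.00
    endloop
  endfacet
  facet normal 0.0000 0.0000 -1.0000
    outer loop
      vertex 12.76 27.25 0.00
      vertex 12.76 11.25 0.00
      vertex 0.00 0.00 0.00
    endloop
  endfacet
  facet normal 0.0000 0.0000 -1.0000
    outer loop
      vertex 0.00 27.25 0.00
      vertex 12.76 27.25 0.00
      vertex 0.00 0.00 0.00
    endloop
  endfacet
  facet normal 0.0000 0.0000 1.0000
    outer loop
      vertex 0.00 0.00 18.78
      vertex 29.85 0.00 18.78
      vertex 29.85 11.25 18.78
    endloop
  endfacet
  facet normal 0.0000 0.0000 1.0000
    outer loop
      vertex 0.00 0.00 18.78
      vertex 29.85 11.25 18.78
      vertex 12.76 11.25 18.78
    endloop
  endfacet
  facet normal 0.0000 0.0000 1.0000
    outer loop
      vertex 0.00 0.00 18.78
      vertex 12.76 11.25 18.78
      vertex 12.76 27.25 18.78
    endloop
  endfacet
  facet normal 0.0000 0.0000 1.0000
    outer loop
      vertex 0.00 0.00 18.78
      vertex 12.76 27.25 18.78
      vertex 0.00 27.25 18.78
    endloop
  endfacet
  facet normal 0.0000 -1.0000 0.0000
    outer loop
      vertex 0.00 0.00 0.00
      vertex 29.85 0.00 0.00
      vertex 29.85 0.00 18.78
    endloop
  endfacet
  facet normal 0.0000 -1.0000 0.0000
    outer loop
      vertex 0.00 0.00 0.00
      vertex 29.85 0.00 18.78
      vertex 0.00 0.00 18.78
    endloop
  endfacet
  facet normal 1.0000 0.0000 0.0000
    outer loop
      vertex 29.85 0.00 0.00
      vertex 29.85 11.25 0.00
      vertex 29.85 11.25 18.78
    endloop
  endfacet
  facet normal 1.0000 0.0000 0.0000
    outer loop
      vertex 29.85 0.00 0.00
      vertex 29.85 11.25 18.78
      vertex 29.85 0.00 18.78
    endloop
  endfacet
  facet normal 0.0000 1.0000 0.0000
    outer loop
      vertex 29.85 11.25 0.00
      vertex 12.76 11.25 0.00
      vertex 12.76 11.25 18.78
    endloop
  endfacet
  facet normal 0.0000 1.0000 0.0000
    outer loop
      vertex 29.85 11.25 0.00
      vertex 12.76 11.25 18.78
      vertex 29.85 11.25 18.78
    endloop
  endfacet
  facet normal 1.0000 0.0000 0.0000
    outer loop
      vertex 12.76 11.25 0.00
      vertex 12.76 27.25 0.00
      vertex 12.76 27.25 18.78
    endloop
  endfacet
  facet normal 1.0000 0.0000 0.0000
    outer loop
      vertex 12.76 11.25 0.00
      vertex 12.76 27.25 18.78
      vertex 12.76 11.25 18.78
    endloop
  endfacet
  facet normal 0.0000 1.0000 0.0000
    outer loop
      vertex 12.76 27.25 0.00
      vertex 0.00 27.25 0.00
      vertex 0.00 27.25 18.78
    endloop
  endfacet
  facet normal 0.0000 1.0000 0.0000
    outer loop
      vertex 12.76 27.25 0.00
      vertex 0.00 27.25 18.78
      vertex 12.76 27.25 18.78
    endloop
  endfacet
  facet normal -1.0000 0.0000 0.0000
    outer loop
      vertex 0.00 27.25 0.00
      vertex 0.00 0.00 0.00
      vertex 0.00 0.00 18.78
    endloop
  endfacet
  facet normal -1.0000 0.0000 0.0000
    outer loop
      vertex 0.00 27.25 0.00
      vertex 0.00 0.00 18.78
      vertex 0.00 27.25 18.78
    endloop
  endfacet
endsolid part

The G0 Z moves step by Δz≈2.68 mm. Every layer's G1 loop is the same polygon, so the solid is a straight extrusion of it from z=0 to z≈18.8. Closing with flat bottom and top caps and triangulating gives 20 facets — an L-shaped prism: outer 29.9 × 27.2 mm, arm thicknesses ≈ 11.2 mm (horizontal) and 12.8 mm (vertical), extruded 18.8 mm in z.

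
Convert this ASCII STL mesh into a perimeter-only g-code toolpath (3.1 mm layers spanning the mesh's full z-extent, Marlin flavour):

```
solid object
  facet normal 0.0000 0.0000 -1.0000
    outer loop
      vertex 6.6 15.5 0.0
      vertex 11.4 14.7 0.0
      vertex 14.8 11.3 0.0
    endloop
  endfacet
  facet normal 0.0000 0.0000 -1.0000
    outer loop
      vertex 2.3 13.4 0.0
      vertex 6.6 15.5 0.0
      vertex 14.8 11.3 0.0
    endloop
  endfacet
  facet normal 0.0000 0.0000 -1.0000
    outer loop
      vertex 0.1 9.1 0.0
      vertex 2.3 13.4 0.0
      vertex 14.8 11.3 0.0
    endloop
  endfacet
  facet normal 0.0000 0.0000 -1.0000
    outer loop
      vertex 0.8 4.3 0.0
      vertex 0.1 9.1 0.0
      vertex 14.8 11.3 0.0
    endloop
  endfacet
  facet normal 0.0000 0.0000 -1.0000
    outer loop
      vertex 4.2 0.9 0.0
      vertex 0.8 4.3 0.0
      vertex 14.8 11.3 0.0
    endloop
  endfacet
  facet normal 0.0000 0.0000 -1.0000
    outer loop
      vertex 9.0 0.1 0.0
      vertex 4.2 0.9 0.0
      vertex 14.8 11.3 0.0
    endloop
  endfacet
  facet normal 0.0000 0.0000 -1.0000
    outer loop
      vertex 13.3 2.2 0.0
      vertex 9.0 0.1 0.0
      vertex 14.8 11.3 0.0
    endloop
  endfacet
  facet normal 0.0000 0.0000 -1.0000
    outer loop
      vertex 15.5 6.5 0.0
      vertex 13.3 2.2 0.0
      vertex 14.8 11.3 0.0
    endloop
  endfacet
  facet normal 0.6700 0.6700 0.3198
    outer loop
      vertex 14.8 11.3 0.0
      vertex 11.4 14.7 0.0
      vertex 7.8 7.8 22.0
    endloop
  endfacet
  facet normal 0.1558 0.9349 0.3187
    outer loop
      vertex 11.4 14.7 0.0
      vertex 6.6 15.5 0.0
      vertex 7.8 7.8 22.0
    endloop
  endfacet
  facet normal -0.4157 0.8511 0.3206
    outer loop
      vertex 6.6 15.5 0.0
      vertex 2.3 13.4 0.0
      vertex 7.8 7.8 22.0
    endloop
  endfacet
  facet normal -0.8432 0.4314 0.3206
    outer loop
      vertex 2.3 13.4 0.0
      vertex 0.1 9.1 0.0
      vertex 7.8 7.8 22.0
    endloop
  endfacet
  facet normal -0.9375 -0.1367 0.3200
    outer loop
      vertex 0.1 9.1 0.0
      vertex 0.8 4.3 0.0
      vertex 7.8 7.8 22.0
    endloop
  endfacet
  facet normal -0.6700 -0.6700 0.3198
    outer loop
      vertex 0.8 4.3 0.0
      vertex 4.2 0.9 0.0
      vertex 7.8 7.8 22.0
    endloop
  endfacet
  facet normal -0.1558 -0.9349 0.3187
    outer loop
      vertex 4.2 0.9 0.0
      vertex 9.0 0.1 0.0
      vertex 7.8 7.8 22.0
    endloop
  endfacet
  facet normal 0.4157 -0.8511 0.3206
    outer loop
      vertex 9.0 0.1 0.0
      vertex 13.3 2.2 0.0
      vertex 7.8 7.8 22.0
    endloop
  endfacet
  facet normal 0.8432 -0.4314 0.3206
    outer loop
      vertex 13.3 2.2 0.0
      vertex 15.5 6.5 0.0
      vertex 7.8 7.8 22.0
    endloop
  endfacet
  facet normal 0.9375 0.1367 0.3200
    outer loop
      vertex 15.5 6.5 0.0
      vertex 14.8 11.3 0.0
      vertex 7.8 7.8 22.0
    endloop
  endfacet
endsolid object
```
; perimeter-only toolpath
G21 ; units = mm
G90 ; absolute positioning
G28 ; home
; layer 1
G0 Z3.1
G0 X13.8 Y10.8
G1 X10.9 Y13.7
G1 X6.8 Y14.4
G1 X3.1 Y12.6
G1 X1.2 Y8.9
G1 X1.8 Y4.8
G1 X4.7 Y1.9
G1 X8.8 Y1.2
G1 X12.5 Y3.0
G1 X14.4 Y6.7
G1 X13.8 Y10.8
; layer 2
G0 Z6.3
G0 X12.8 Y10.3
G1 X10.4 Y12.7
G1 X6.9 Y13.3
G1 X3.9 Y11.8
G1 X2.3 Y8.7
G1 X2.8 Y5.3
G1 X5.2 Y2.9
G1 X8.7 Y2.3
G1 X11.7 Y3.8
G1 X13.3 Y6.9
G1 X12.8 Y10.3
; layer 3
G0 Z9.4
G0 X11.8 Y9.8
G1 X9.9 Y11.7
G1 X7.1 Y12.2
G1 X4.7 Y11.0
G1 X3.4 Y8.5
G1 X3.8 Y5.8
G1 X5.7 Y3.9
G1 X8.5 Y3.4
G1 X10.9 Y4.6
G1 X12.2 Y7.1
G1 X11.8 Y9.8
; layer 4
G0 Z12.6
G0 X10.8 Y9.3
G1 X9.3 Y10.8
G1 X7.3 Y11.1
G1 X5.4 Y10.2
G1 X4.5 Y8.4
G1 X4.8 Y6.3
G1 X6.3 Y4.8
G1 X8.3 Y4.5
G1 X10.2 Y5.4
G1 X11.1 Y7.2
G1 X10.8 Y9.3
; layer 5
G0 Z15.7
G0 X9.8 Y8.8
G1 X8.8 Y9.8
G1 X7.5 Y10.0
G1 X6.2 Y9.4
G1 X5.6 Y8.2
G1 X5.8 Y6.8
G1 X6.8 Y5.8
G1 X8.1 Y5.6
G1 X9.4 Y6.2
G1 X10.0 Y7.4
G1 X9.8 Y8.8
; layer 6
G0 Z18.9
G0 X8.8 Y8.3
G1 X8.3 Y8.8
G1 X7.6 Y8.9
G1 X7.0 Y8.6
G1 X6.7 Y8.0
G1 X6.8 Y7.3
G1 X7.3 Y6.8
G1 X8.0 Y6.7
G1 X8.6 Y7.0
G1 X8.9 Y7.6
G1 X8.8 Y8.3
M2 ; end

The solid is a regular 10-sided pyramid, base circumscribed radius ≈ 7.8 mm, apex at z ≈ 22 mm. Slicing at Δz = 3.1 mm — 7 equal slices spanning the solid's height, so layer i sits at z = i·h/7 — gives 6 non-empty perimeters. Each is a 10-segment closed polygon; G0 lifts to the layer z and rapids to the start vertex, then G1 traces the edges. The cross-section shrinks linearly with z (the slice at the apex is degenerate and omitted).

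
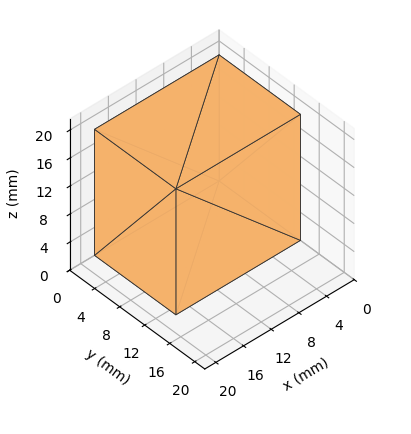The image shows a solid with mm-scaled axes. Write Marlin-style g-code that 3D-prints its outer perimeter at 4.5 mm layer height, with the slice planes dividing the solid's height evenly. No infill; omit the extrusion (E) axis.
Reading the render: the shape is a rectangular box, roughly 18 × 13 mm footprint and 18 mm tall (dimensions read to the nearest mm from the axis ticks). For the g-code, the solid's height is divided into equal slices at the stated Δz and each level perimeter traced with G1 moves after a G0 lift.

; perimeter-only toolpath
G21 ; units = mm
G90 ; absolute positioning
G28 ; home
; layer 1
G0 Z4.5
G0 X0.0 Y0.0
G1 X18.0 Y0.0
G1 X18.0 Y13.0
G1 X0.0 Y13.0
G1 X0.0 Y0.0
; layer 2
G0 Z9.0
G0 X0.0 Y0.0
G1 X18.0 Y0.0
G1 X18.0 Y13.0
G1 X0.0 Y13.0
G1 X0.0 Y0.0
; layer 3
G0 Z13.5
G0 X0.0 Y0.0
G1 X18.0 Y0.0
G1 X18.0 Y13.0
G1 X0.0 Y13.0
G1 X0.0 Y0.0
; layer 4
G0 Z18.0
G0 X0.0 Y0.0
G1 X18.0 Y0.0
G1 X18.0 Y13.0
G1 X0.0 Y13.0
G1 X0.0 Y0.0
M2 ; end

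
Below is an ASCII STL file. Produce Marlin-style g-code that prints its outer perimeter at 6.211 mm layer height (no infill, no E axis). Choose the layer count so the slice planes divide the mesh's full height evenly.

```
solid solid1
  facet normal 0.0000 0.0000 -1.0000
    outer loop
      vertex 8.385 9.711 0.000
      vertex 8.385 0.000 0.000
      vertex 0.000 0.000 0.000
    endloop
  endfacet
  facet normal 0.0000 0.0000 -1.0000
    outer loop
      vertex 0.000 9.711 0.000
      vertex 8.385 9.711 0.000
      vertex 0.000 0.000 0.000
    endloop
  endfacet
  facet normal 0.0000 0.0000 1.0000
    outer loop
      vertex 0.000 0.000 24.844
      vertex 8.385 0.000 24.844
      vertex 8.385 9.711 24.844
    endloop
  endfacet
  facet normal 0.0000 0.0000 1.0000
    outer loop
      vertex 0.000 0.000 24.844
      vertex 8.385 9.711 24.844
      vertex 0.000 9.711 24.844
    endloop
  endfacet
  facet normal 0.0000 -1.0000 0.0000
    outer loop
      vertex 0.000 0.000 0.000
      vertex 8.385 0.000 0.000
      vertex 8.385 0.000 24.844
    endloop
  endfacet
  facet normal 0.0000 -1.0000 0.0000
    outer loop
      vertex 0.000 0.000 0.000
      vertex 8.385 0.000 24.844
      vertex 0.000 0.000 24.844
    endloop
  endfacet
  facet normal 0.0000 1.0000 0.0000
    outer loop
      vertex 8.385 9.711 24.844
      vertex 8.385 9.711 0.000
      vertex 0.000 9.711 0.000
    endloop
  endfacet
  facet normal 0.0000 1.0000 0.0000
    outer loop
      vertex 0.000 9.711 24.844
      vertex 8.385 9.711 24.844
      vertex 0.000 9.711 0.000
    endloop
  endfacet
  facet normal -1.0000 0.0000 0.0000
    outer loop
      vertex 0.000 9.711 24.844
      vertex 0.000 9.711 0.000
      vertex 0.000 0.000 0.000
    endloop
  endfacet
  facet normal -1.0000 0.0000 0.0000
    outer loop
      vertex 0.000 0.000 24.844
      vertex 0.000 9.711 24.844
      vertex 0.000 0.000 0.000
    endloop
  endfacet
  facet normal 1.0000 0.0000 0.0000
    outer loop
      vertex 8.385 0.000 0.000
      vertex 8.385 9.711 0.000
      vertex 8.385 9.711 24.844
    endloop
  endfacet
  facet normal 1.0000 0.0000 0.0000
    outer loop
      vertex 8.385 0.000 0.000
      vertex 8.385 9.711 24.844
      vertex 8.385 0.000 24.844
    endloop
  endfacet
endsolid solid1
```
; perimeter-only toolpath
G21 ; units = mm
G90 ; absolute positioning
G28 ; home
; layer 1
G0 Z6.211
G0 X0.000 Y0.000
G1 X8.385 Y0.000
G1 X8.385 Y9.711
G1 X0.000 Y9.711
G1 X0.000 Y0.000
; layer 2
G0 Z12.422
G0 X0.000 Y0.000
G1 X8.385 Y0.000
G1 X8.385 Y9.711
G1 X0.000 Y9.711
G1 X0.000 Y0.000
; layer 3
G0 Z18.633
G0 X0.000 Y0.000
G1 X8.385 Y0.000
G1 X8.385 Y9.711
G1 X0.000 Y9.711
G1 X0.000 Y0.000
; layer 4
G0 Z24.844
G0 X0.000 Y0.000
G1 X8.385 Y0.000
G1 X8.385 Y9.711
G1 X0.000 Y9.711
G1 X0.000 Y0.000
M2 ; end

The solid is a rectangular box, roughly 8.38 × 9.71 mm footprint and 24.8 mm tall. Slicing at Δz = 6.211 mm — 4 equal slices spanning the solid's height, so layer i sits at z = i·h/4 — gives 4 non-empty perimeters. Each is a 4-segment closed polygon; G0 lifts to the layer z and rapids to the start vertex, then G1 traces the edges.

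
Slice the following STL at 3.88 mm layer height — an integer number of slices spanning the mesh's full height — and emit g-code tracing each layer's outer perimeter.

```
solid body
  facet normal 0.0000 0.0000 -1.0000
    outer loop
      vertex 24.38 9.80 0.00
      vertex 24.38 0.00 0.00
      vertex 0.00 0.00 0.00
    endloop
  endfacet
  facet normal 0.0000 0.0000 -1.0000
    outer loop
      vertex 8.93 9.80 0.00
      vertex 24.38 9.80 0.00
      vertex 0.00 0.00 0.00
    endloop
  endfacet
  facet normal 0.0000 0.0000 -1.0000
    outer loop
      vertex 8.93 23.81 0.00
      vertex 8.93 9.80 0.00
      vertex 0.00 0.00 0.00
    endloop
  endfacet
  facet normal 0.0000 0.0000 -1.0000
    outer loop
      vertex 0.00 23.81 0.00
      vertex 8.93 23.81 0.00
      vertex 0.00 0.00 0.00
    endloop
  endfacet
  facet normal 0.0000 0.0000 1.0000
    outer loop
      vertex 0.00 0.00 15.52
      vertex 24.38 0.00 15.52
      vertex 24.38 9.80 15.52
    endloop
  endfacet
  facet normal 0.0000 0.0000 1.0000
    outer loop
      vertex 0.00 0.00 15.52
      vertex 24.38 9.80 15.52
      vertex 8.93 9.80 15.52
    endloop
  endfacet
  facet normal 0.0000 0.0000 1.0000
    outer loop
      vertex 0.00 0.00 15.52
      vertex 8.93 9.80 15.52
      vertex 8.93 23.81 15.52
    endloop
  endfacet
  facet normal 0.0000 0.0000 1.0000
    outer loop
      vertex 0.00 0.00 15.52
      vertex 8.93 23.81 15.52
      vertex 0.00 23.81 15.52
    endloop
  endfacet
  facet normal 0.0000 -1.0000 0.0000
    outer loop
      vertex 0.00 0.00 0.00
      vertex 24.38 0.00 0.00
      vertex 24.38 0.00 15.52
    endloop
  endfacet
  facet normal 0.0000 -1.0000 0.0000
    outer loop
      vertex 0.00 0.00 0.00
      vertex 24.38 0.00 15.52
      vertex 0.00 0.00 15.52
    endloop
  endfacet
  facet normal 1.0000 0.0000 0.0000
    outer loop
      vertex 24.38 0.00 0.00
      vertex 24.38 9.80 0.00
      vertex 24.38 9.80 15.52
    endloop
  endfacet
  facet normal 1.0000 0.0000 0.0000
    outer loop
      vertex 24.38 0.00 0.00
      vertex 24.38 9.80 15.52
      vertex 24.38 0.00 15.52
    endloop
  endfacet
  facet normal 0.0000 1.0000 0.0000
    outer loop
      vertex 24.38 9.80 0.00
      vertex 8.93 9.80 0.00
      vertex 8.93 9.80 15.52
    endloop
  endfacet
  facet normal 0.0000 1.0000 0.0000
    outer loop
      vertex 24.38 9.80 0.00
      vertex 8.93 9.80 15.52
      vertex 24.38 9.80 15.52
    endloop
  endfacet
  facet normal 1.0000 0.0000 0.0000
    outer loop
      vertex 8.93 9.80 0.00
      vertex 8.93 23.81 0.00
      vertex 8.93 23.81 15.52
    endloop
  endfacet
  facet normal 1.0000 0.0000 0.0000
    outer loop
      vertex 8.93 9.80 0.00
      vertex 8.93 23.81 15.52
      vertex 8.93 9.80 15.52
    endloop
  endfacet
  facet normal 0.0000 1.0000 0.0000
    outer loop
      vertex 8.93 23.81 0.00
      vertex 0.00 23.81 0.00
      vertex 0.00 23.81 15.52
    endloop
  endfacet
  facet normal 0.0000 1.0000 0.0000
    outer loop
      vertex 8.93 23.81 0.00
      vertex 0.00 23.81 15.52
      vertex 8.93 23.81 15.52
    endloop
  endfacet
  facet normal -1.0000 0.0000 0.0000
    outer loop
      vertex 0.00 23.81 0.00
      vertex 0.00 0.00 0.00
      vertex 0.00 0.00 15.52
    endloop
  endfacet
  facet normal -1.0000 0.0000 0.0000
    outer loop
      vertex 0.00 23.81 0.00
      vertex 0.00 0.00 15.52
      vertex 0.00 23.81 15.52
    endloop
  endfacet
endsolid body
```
; perimeter-only toolpath
G21 ; units = mm
G90 ; absolute positioning
G28 ; home
; layer 1
G0 Z3.88
G0 X0.00 Y0.00
G1 X24.38 Y0.00
G1 X24.38 Y9.80
G1 X8.93 Y9.80
G1 X8.93 Y23.81
G1 X0.00 Y23.81
G1 X0.00 Y0.00
; layer 2
G0 Z7.76
G0 X0.00 Y0.00
G1 X24.38 Y0.00
G1 X24.38 Y9.80
G1 X8.93 Y9.80
G1 X8.93 Y23.81
G1 X0.00 Y23.81
G1 X0.00 Y0.00
; layer 3
G0 Z11.64
G0 X0.00 Y0.00
G1 X24.38 Y0.00
G1 X24.38 Y9.80
G1 X8.93 Y9.80
G1 X8.93 Y23.81
G1 X0.00 Y23.81
G1 X0.00 Y0.00
; layer 4
G0 Z15.52
G0 X0.00 Y0.00
G1 X24.38 Y0.00
G1 X24.38 Y9.80
G1 X8.93 Y9.80
G1 X8.93 Y23.81
G1 X0.00 Y23.81
G1 X0.00 Y0.00
M2 ; end

The solid is an L-shaped prism: outer 24.4 × 23.8 mm, arm thicknesses ≈ 9.8 mm (horizontal) and 8.93 mm (vertical), extruded 15.5 mm in z. Slicing at Δz = 3.88 mm — 4 equal slices spanning the solid's height, so layer i sits at z = i·h/4 — gives 4 non-empty perimeters. Each is a 6-segment closed polygon; G0 lifts to the layer z and rapids to the start vertex, then G1 traces the edges.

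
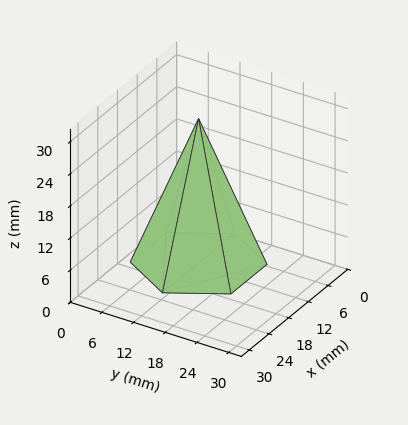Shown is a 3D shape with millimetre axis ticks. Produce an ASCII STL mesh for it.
Reading the render: the shape is a regular 6-sided pyramid, base circumscribed radius ≈ 11 mm, apex at z ≈ 27 mm (dimensions read to the nearest mm from the axis ticks). For the STL, each face is triangulated and given an outward normal.

solid part
  facet normal 0.0000 0.0000 -1.0000
    outer loop
      vertex 5.500 20.526 0.000
      vertex 16.500 20.526 0.000
      vertex 22.000 11.000 0.000
    endloop
  endfacet
  facet normal 0.0000 0.0000 -1.0000
    outer loop
      vertex 0.000 11.000 0.000
      vertex 5.500 20.526 0.000
      vertex 22.000 11.000 0.000
    endloop
  endfacet
  facet normal 0.0000 0.0000 -1.0000
    outer loop
      vertex 5.500 1.474 0.000
      vertex 0.000 11.000 0.000
      vertex 22.000 11.000 0.000
    endloop
  endfacet
  facet normal 0.0000 0.0000 -1.0000
    outer loop
      vertex 16.500 1.474 0.000
      vertex 5.500 1.474 0.000
      vertex 22.000 11.000 0.000
    endloop
  endfacet
  facet normal 0.8167 0.4715 0.3327
    outer loop
      vertex 22.000 11.000 0.000
      vertex 16.500 20.526 0.000
      vertex 11.000 11.000 27.000
    endloop
  endfacet
  facet normal 0.0000 0.9430 0.3327
    outer loop
      vertex 16.500 20.526 0.000
      vertex 5.500 20.526 0.000
      vertex 11.000 11.000 27.000
    endloop
  endfacet
  facet normal -0.8167 0.4715 0.3327
    outer loop
      vertex 5.500 20.526 0.000
      vertex 0.000 11.000 0.000
      vertex 11.000 11.000 27.000
    endloop
  endfacet
  facet normal -0.8167 -0.4715 0.3327
    outer loop
      vertex 0.000 11.000 0.000
      vertex 5.500 1.474 0.000
      vertex 11.000 11.000 27.000
    endloop
  endfacet
  facet normal 0.0000 -0.9430 0.3327
    outer loop
      vertex 5.500 1.474 0.000
      vertex 16.500 1.474 0.000
      vertex 11.000 11.000 27.000
    endloop
  endfacet
  facet normal 0.8167 -0.4715 0.3327
    outer loop
      vertex 16.500 1.474 0.000
      vertex 22.000 11.000 0.000
      vertex 11.000 11.000 27.000
    endloop
  endfacet
endsolid part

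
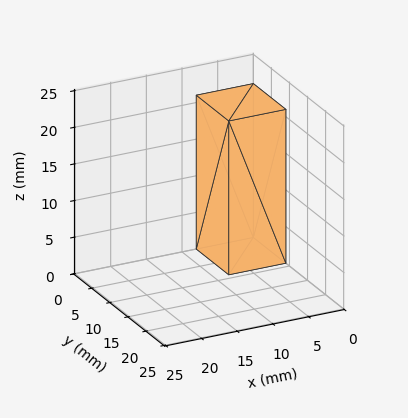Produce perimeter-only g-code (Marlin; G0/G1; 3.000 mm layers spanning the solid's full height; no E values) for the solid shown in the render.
Reading the render: the shape is a rectangular box, roughly 8 × 9 mm footprint and 21 mm tall (dimensions read to the nearest mm from the axis ticks). For the g-code, the solid's height is divided into equal slices at the stated Δz and each level perimeter traced with G1 moves after a G0 lift.

; perimeter-only toolpath
G21 ; units = mm
G90 ; absolute positioning
G28 ; home
; layer 1
G0 Z3.000
G0 X0.000 Y0.000
G1 X8.000 Y0.000
G1 X8.000 Y9.000
G1 X0.000 Y9.000
G1 X0.000 Y0.000
; layer 2
G0 Z6.000
G0 X0.000 Y0.000
G1 X8.000 Y0.000
G1 X8.000 Y9.000
G1 X0.000 Y9.000
G1 X0.000 Y0.000
; layer 3
G0 Z9.000
G0 X0.000 Y0.000
G1 X8.000 Y0.000
G1 X8.000 Y9.000
G1 X0.000 Y9.000
G1 X0.000 Y0.000
; layer 4
G0 Z12.000
G0 X0.000 Y0.000
G1 X8.000 Y0.000
G1 X8.000 Y9.000
G1 X0.000 Y9.000
G1 X0.000 Y0.000
; layer 5
G0 Z15.000
G0 X0.000 Y0.000
G1 X8.000 Y0.000
G1 X8.000 Y9.000
G1 X0.000 Y9.000
G1 X0.000 Y0.000
; layer 6
G0 Z18.000
G0 X0.000 Y0.000
G1 X8.000 Y0.000
G1 X8.000 Y9.000
G1 X0.000 Y9.000
G1 X0.000 Y0.000
; layer 7
G0 Z21.000
G0 X0.000 Y0.000
G1 X8.000 Y0.000
G1 X8.000 Y9.000
G1 X0.000 Y9.000
G1 X0.000 Y0.000
M2 ; end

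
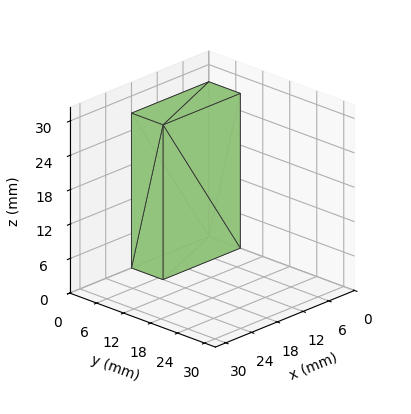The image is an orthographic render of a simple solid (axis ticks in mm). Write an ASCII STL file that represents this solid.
Reading the render: the shape is a rectangular box, roughly 18 × 7 mm footprint and 27 mm tall (dimensions read to the nearest mm from the axis ticks). For the STL, each face is triangulated and given an outward normal.

solid part
  facet normal 0.0000 0.0000 -1.0000
    outer loop
      vertex 18.0 7.0 0.0
      vertex 18.0 0.0 0.0
      vertex 0.0 0.0 0.0
    endloop
  endfacet
  facet normal 0.0000 0.0000 -1.0000
    outer loop
      vertex 0.0 7.0 0.0
      vertex 18.0 7.0 0.0
      vertex 0.0 0.0 0.0
    endloop
  endfacet
  facet normal 0.0000 0.0000 1.0000
    outer loop
      vertex 0.0 0.0 27.0
      vertex 18.0 0.0 27.0
      vertex 18.0 7.0 27.0
    endloop
  endfacet
  facet normal 0.0000 0.0000 1.0000
    outer loop
      vertex 0.0 0.0 27.0
      vertex 18.0 7.0 27.0
      vertex 0.0 7.0 27.0
    endloop
  endfacet
  facet normal 0.0000 -1.0000 0.0000
    outer loop
      vertex 0.0 0.0 0.0
      vertex 18.0 0.0 0.0
      vertex 18.0 0.0 27.0
    endloop
  endfacet
  facet normal 0.0000 -1.0000 0.0000
    outer loop
      vertex 0.0 0.0 0.0
      vertex 18.0 0.0 27.0
      vertex 0.0 0.0 27.0
    endloop
  endfacet
  facet normal 0.0000 1.0000 0.0000
    outer loop
      vertex 18.0 7.0 27.0
      vertex 18.0 7.0 0.0
      vertex 0.0 7.0 0.0
    endloop
  endfacet
  facet normal 0.0000 1.0000 0.0000
    outer loop
      vertex 0.0 7.0 27.0
      vertex 18.0 7.0 27.0
      vertex 0.0 7.0 0.0
    endloop
  endfacet
  facet normal -1.0000 0.0000 0.0000
    outer loop
      vertex 0.0 7.0 27.0
      vertex 0.0 7.0 0.0
      vertex 0.0 0.0 0.0
    endloop
  endfacet
  facet normal -1.0000 0.0000 0.0000
    outer loop
      vertex 0.0 0.0 27.0
      vertex 0.0 7.0 27.0
      vertex 0.0 0.0 0.0
    endloop
  endfacet
  facet normal 1.0000 0.0000 0.0000
    outer loop
      vertex 18.0 0.0 0.0
      vertex 18.0 7.0 0.0
      vertex 18.0 7.0 27.0
    endloop
  endfacet
  facet normal 1.0000 0.0000 0.0000
    outer loop
      vertex 18.0 0.0 0.0
      vertex 18.0 7.0 27.0
      vertex 18.0 0.0 27.0
    endloop
  endfacet
endsolid part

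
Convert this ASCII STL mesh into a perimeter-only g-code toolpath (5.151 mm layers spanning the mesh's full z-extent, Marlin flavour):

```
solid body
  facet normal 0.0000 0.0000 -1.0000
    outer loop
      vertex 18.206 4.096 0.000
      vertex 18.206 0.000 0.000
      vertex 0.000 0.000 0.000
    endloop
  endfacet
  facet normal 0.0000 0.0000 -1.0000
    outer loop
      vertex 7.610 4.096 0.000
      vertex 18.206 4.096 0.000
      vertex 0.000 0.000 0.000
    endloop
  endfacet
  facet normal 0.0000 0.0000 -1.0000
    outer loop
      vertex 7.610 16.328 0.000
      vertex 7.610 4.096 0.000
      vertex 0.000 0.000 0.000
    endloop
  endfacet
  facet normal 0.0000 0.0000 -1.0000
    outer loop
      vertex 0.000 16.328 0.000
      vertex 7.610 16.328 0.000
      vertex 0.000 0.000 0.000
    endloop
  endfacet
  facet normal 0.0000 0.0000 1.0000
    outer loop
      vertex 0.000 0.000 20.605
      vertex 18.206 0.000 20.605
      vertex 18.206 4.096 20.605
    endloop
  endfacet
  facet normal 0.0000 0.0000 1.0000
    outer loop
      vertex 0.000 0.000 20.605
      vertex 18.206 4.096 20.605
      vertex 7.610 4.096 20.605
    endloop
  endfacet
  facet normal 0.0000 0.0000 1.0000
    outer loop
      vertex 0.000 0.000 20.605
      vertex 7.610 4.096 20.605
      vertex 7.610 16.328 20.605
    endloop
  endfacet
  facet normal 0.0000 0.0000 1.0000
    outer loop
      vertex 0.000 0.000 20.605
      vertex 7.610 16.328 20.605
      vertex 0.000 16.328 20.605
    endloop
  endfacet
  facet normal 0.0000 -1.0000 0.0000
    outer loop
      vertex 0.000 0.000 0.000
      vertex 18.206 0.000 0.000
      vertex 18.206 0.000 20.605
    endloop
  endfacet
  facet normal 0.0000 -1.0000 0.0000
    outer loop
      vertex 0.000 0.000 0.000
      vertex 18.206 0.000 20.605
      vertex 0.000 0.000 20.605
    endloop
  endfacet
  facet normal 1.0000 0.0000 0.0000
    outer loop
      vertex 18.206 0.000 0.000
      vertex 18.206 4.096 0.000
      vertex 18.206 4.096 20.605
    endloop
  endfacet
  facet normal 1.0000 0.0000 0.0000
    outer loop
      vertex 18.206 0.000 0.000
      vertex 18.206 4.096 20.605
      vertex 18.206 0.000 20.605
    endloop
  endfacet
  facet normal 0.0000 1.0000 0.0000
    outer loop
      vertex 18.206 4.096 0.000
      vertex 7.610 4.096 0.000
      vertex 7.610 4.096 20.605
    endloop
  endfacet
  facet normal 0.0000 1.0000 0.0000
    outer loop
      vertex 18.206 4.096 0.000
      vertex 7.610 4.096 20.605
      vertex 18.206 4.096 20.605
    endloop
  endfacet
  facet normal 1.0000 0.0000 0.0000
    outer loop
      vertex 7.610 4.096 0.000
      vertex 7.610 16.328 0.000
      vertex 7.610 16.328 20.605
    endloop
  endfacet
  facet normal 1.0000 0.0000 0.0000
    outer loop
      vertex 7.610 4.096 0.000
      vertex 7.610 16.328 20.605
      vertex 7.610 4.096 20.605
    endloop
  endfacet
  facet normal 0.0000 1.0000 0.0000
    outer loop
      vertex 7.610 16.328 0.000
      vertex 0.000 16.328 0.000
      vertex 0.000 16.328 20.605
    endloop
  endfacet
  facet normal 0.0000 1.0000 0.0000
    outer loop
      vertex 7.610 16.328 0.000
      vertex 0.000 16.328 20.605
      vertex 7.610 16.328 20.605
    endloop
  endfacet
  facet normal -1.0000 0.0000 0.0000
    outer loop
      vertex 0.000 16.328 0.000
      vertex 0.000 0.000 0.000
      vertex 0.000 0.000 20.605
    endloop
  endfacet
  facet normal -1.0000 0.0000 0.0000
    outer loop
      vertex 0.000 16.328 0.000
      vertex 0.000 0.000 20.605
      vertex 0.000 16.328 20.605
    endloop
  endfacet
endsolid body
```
; perimeter-only toolpath
G21 ; units = mm
G90 ; absolute positioning
G28 ; home
; layer 1
G0 Z5.151
G0 X0.000 Y0.000
G1 X18.206 Y0.000
G1 X18.206 Y4.096
G1 X7.610 Y4.096
G1 X7.610 Y16.328
G1 X0.000 Y16.328
G1 X0.000 Y0.000
; layer 2
G0 Z10.303
G0 X0.000 Y0.000
G1 X18.206 Y0.000
G1 X18.206 Y4.096
G1 X7.610 Y4.096
G1 X7.610 Y16.328
G1 X0.000 Y16.328
G1 X0.000 Y0.000
; layer 3
G0 Z15.454
G0 X0.000 Y0.000
G1 X18.206 Y0.000
G1 X18.206 Y4.096
G1 X7.610 Y4.096
G1 X7.610 Y16.328
G1 X0.000 Y16.328
G1 X0.000 Y0.000
; layer 4
G0 Z20.605
G0 X0.000 Y0.000
G1 X18.206 Y0.000
G1 X18.206 Y4.096
G1 X7.610 Y4.096
G1 X7.610 Y16.328
G1 X0.000 Y16.328
G1 X0.000 Y0.000
M2 ; end

The solid is an L-shaped prism: outer 18.2 × 16.3 mm, arm thicknesses ≈ 4.1 mm (horizontal) and 7.61 mm (vertical), extruded 20.6 mm in z. Slicing at Δz = 5.151 mm — 4 equal slices spanning the solid's height, so layer i sits at z = i·h/4 — gives 4 non-empty perimeters. Each is a 6-segment closed polygon; G0 lifts to the layer z and rapids to the start vertex, then G1 traces the edges.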